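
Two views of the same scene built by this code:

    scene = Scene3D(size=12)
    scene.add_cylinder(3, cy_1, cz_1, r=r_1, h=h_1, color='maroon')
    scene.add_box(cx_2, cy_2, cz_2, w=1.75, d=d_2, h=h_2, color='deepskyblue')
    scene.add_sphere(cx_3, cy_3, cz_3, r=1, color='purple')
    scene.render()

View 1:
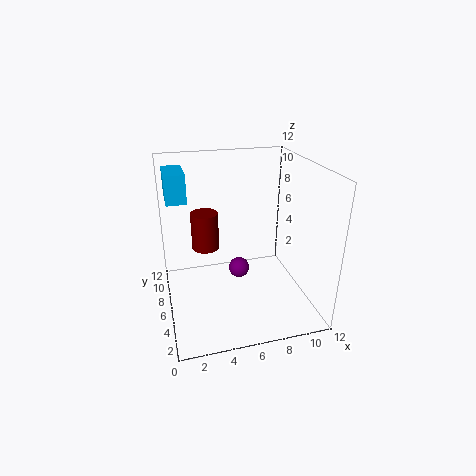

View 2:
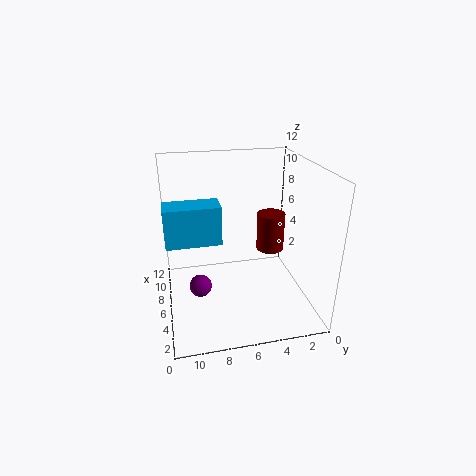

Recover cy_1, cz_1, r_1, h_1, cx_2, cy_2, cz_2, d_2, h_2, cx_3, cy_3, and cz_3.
cy_1 = 4.25; cz_1 = 6.5; r_1 = 1; h_1 = 2.75; cx_2 = 0.5; cy_2 = 8.25; cz_2 = 8.5; d_2 = 3.5; h_2 = 2.5; cx_3 = 7; cy_3 = 9.25; cz_3 = 1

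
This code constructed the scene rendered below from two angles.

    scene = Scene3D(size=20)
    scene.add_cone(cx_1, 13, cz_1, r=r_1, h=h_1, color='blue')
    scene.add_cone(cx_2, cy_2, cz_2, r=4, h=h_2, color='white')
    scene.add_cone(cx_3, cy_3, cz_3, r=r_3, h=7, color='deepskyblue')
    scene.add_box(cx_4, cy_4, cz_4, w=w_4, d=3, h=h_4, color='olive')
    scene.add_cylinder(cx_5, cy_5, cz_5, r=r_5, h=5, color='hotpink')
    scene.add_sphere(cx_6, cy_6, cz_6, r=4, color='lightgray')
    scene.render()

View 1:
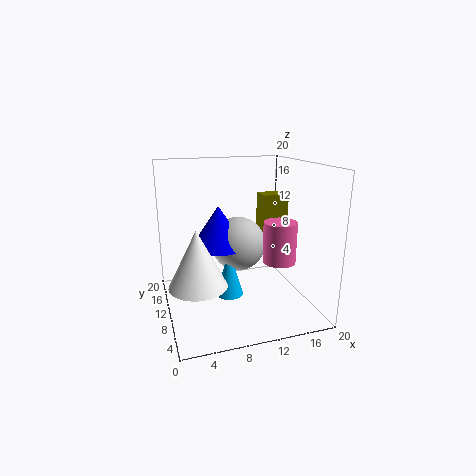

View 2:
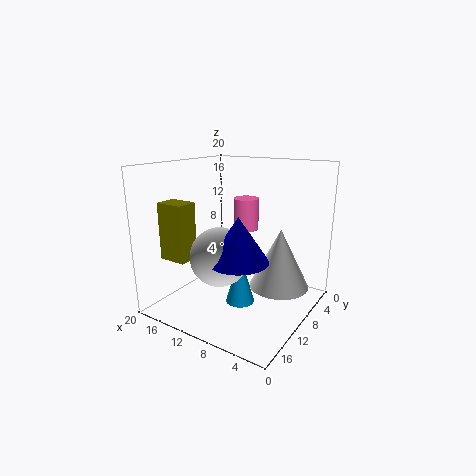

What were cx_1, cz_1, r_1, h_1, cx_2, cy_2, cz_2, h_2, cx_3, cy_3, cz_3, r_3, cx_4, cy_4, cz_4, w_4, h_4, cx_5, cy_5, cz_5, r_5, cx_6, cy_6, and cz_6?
cx_1 = 8; cz_1 = 8; r_1 = 4; h_1 = 6; cx_2 = 4; cy_2 = 9; cz_2 = 4; h_2 = 8; cx_3 = 9; cy_3 = 11; cz_3 = 1; r_3 = 2; cx_4 = 15; cy_4 = 13; cz_4 = 7; w_4 = 4; h_4 = 8; cx_5 = 13; cy_5 = 3; cz_5 = 9; r_5 = 2; cx_6 = 11; cy_6 = 13; cz_6 = 8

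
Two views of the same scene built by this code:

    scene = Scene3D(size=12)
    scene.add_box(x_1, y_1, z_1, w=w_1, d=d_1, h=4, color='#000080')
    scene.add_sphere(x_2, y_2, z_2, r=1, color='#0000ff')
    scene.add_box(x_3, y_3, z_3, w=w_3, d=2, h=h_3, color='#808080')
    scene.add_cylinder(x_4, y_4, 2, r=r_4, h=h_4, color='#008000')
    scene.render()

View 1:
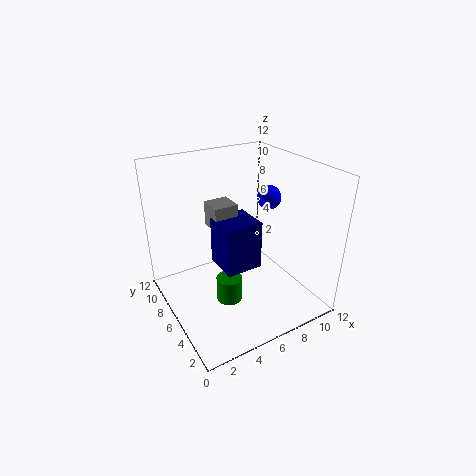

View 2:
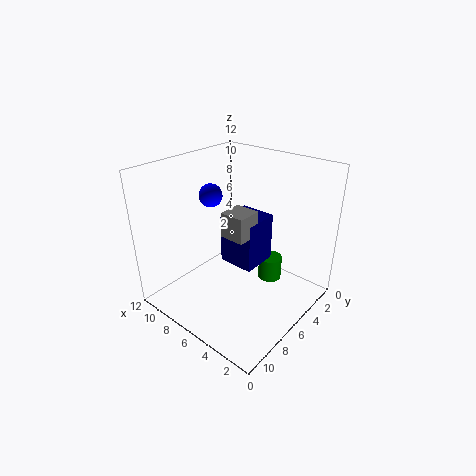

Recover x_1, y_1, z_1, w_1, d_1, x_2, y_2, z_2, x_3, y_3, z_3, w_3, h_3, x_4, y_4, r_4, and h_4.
x_1 = 4; y_1 = 4; z_1 = 4; w_1 = 3; d_1 = 3; x_2 = 9; y_2 = 6; z_2 = 9; x_3 = 4; y_3 = 6; z_3 = 7; w_3 = 2; h_3 = 2; x_4 = 4; y_4 = 4; r_4 = 1; h_4 = 2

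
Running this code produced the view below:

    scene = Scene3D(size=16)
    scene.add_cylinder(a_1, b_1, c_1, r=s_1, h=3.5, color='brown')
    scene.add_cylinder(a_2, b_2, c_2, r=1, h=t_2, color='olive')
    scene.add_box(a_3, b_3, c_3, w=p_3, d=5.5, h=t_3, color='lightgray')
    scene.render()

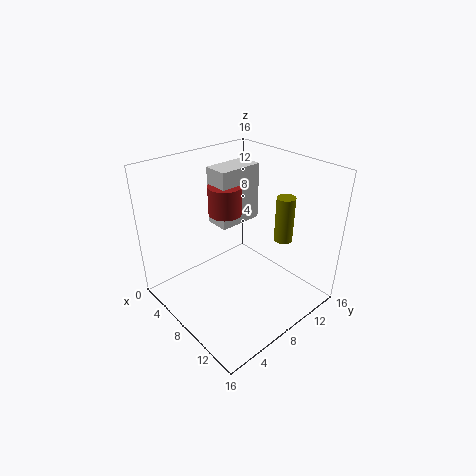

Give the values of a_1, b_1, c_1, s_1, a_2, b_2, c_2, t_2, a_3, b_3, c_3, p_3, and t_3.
a_1 = 4; b_1 = 9.5; c_1 = 9; s_1 = 2; a_2 = 11.5; b_2 = 11.5; c_2 = 8; t_2 = 5; a_3 = 2; b_3 = 8.5; c_3 = 7.5; p_3 = 3; t_3 = 7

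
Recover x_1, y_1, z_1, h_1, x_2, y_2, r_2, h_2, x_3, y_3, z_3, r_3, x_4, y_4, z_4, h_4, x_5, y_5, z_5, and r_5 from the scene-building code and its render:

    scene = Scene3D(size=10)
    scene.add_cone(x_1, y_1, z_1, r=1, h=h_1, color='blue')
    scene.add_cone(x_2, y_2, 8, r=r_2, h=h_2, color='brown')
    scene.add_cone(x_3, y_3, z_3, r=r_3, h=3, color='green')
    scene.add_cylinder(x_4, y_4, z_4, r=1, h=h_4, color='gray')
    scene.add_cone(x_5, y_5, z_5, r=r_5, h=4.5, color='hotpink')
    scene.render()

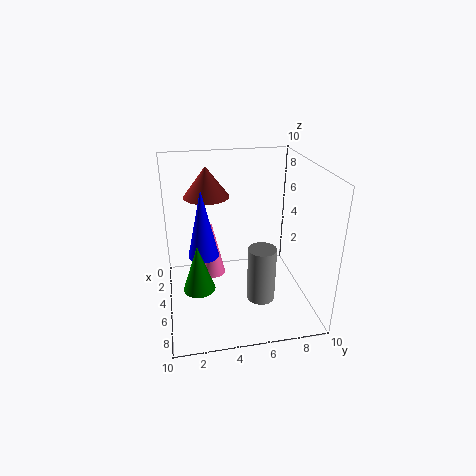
x_1 = 6
y_1 = 2.5
z_1 = 4.5
h_1 = 4.5
x_2 = 4.5
y_2 = 3
r_2 = 1.5
h_2 = 2
x_3 = 7.5
y_3 = 2
z_3 = 3
r_3 = 1
x_4 = 6
y_4 = 6.5
z_4 = 0.5
h_4 = 4
x_5 = 2
y_5 = 3.5
z_5 = 0.5
r_5 = 1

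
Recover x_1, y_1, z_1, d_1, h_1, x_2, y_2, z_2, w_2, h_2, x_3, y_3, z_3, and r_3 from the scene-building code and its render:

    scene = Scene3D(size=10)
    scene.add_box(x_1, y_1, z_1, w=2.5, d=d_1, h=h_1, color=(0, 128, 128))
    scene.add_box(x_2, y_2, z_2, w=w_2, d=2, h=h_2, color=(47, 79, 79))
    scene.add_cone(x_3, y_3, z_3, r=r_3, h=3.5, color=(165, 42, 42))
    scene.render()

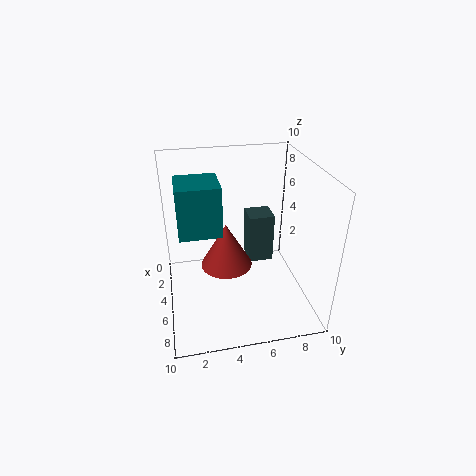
x_1 = 5.5; y_1 = 1; z_1 = 7; d_1 = 2.5; h_1 = 3; x_2 = 0.5; y_2 = 6.5; z_2 = 1; w_2 = 2; h_2 = 4; x_3 = 3; y_3 = 4.5; z_3 = 1.5; r_3 = 2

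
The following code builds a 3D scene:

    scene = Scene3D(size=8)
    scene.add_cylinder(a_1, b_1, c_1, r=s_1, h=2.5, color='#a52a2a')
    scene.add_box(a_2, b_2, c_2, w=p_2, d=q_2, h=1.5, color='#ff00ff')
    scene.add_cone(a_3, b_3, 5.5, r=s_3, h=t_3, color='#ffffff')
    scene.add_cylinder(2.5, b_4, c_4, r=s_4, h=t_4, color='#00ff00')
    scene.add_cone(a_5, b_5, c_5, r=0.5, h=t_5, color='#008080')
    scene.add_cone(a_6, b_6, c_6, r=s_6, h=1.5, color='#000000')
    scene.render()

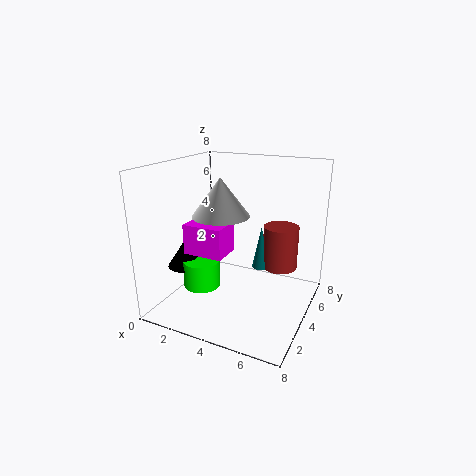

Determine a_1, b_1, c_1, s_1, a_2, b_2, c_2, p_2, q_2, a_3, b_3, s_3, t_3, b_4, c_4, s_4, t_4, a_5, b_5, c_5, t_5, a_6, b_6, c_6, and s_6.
a_1 = 6; b_1 = 5.5; c_1 = 2; s_1 = 1; a_2 = 2.5; b_2 = 1; c_2 = 4; p_2 = 2; q_2 = 1.5; a_3 = 3.5; b_3 = 3; s_3 = 1.5; t_3 = 2; b_4 = 2.5; c_4 = 1.5; s_4 = 1; t_4 = 1.5; a_5 = 5; b_5 = 5; c_5 = 2; t_5 = 2.5; a_6 = 1.5; b_6 = 2.5; c_6 = 2.5; s_6 = 1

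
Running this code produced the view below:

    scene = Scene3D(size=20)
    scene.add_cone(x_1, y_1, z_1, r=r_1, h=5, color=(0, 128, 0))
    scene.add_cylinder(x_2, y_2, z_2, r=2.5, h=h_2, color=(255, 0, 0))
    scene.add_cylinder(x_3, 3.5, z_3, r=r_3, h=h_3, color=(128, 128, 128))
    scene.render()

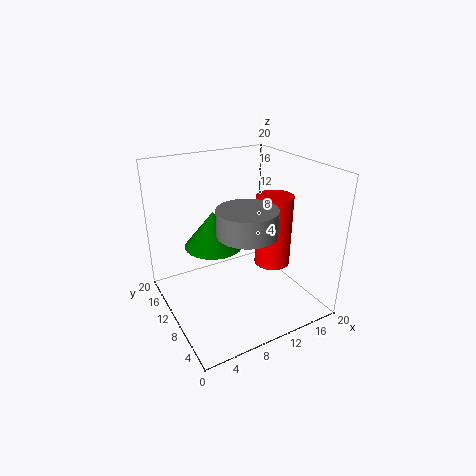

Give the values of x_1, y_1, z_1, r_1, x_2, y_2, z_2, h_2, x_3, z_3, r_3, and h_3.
x_1 = 7, y_1 = 11.5, z_1 = 9, r_1 = 4, x_2 = 14.5, y_2 = 8, z_2 = 6, h_2 = 10, x_3 = 7.5, z_3 = 14, r_3 = 3.5, h_3 = 3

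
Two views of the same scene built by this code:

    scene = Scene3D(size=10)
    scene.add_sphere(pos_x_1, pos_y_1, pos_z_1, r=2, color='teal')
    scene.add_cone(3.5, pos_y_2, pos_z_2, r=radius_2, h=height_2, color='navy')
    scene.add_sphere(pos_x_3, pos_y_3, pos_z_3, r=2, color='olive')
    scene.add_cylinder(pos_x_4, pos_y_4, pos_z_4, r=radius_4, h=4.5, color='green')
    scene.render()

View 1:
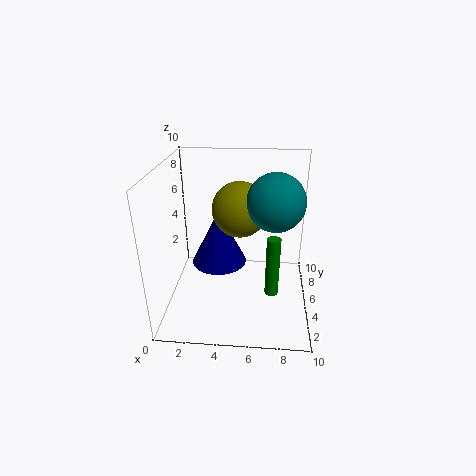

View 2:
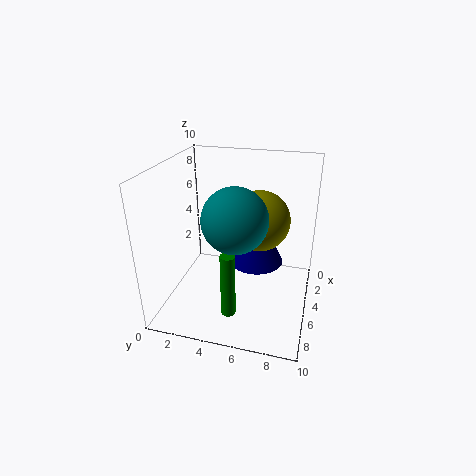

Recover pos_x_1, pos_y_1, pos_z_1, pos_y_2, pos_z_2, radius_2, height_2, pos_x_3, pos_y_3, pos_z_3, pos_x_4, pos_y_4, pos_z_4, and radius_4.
pos_x_1 = 7.5; pos_y_1 = 5.5; pos_z_1 = 7.5; pos_y_2 = 6; pos_z_2 = 2.5; radius_2 = 2; height_2 = 4; pos_x_3 = 5; pos_y_3 = 6.5; pos_z_3 = 6.5; pos_x_4 = 7.5; pos_y_4 = 5; pos_z_4 = 0.5; radius_4 = 0.5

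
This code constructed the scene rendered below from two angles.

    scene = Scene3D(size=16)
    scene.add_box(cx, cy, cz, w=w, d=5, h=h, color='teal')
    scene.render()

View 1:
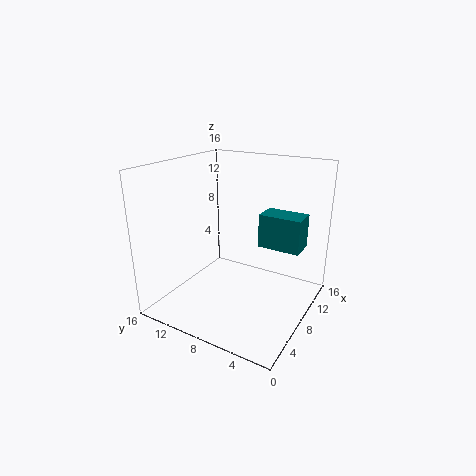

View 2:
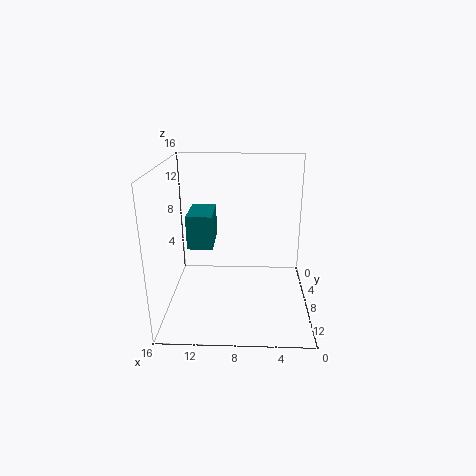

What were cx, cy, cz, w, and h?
cx = 11
cy = 2
cz = 6
w = 3
h = 4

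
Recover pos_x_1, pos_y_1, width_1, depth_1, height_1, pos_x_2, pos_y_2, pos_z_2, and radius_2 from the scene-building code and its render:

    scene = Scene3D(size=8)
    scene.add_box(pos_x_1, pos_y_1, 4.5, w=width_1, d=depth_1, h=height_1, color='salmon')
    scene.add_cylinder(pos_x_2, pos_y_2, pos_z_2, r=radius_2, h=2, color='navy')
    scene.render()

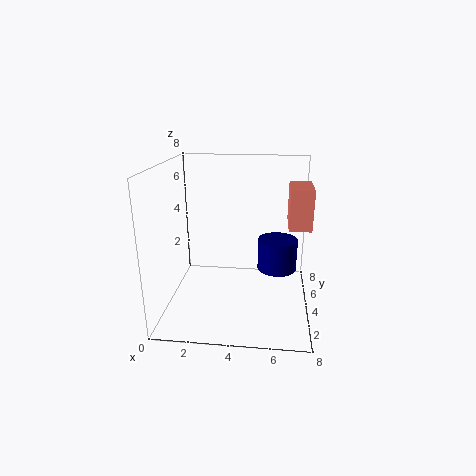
pos_x_1 = 6.75
pos_y_1 = 4
width_1 = 1.25
depth_1 = 2.5
height_1 = 2.25
pos_x_2 = 6.25
pos_y_2 = 6.5
pos_z_2 = 1
radius_2 = 1.25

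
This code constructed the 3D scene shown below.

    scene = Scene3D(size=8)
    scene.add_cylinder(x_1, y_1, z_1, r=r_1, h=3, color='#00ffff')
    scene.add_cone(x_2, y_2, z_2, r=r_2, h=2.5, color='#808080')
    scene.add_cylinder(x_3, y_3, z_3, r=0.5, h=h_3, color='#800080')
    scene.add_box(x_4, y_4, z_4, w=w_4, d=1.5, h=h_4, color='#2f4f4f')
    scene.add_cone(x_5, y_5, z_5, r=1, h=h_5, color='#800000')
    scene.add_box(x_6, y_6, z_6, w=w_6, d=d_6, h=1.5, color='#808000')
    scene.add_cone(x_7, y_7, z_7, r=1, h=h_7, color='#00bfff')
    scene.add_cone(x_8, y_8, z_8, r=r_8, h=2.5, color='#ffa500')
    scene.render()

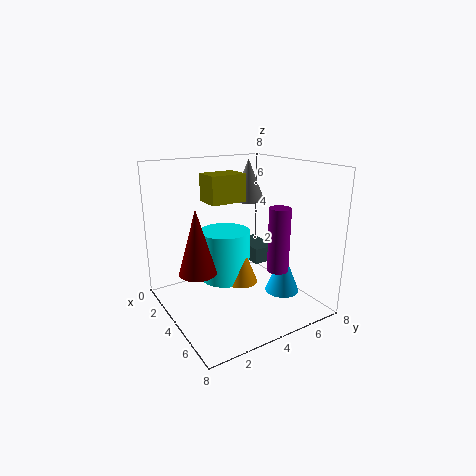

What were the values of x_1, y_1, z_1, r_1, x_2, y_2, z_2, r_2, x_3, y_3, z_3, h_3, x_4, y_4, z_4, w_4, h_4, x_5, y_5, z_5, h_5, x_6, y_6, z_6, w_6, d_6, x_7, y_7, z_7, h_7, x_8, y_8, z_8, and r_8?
x_1 = 2.5, y_1 = 4, z_1 = 1, r_1 = 1.5, x_2 = 2, y_2 = 6, z_2 = 5.5, r_2 = 1, x_3 = 7.5, y_3 = 4, z_3 = 3.5, h_3 = 3, x_4 = 0.5, y_4 = 6, z_4 = 1.5, w_4 = 2.5, h_4 = 1, x_5 = 4, y_5 = 1.5, z_5 = 2.5, h_5 = 3.5, x_6 = 2.5, y_6 = 2.5, z_6 = 6, w_6 = 1.5, d_6 = 2, x_7 = 5, y_7 = 6.5, z_7 = 0.5, h_7 = 2.5, x_8 = 3.5, y_8 = 4.5, z_8 = 1, r_8 = 1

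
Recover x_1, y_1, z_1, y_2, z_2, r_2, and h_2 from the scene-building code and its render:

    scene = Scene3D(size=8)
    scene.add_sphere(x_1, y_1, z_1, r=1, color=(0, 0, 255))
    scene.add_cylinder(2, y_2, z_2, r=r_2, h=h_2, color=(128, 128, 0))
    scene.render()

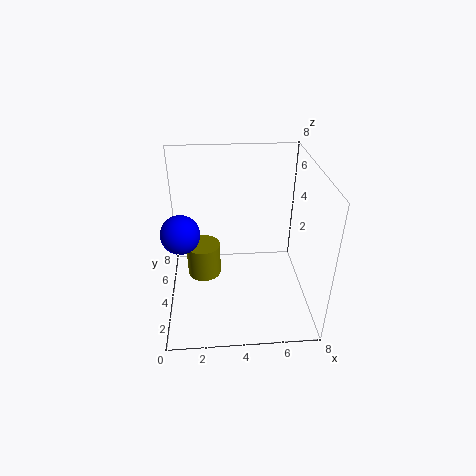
x_1 = 1; y_1 = 3; z_1 = 5; y_2 = 5; z_2 = 1; r_2 = 1; h_2 = 2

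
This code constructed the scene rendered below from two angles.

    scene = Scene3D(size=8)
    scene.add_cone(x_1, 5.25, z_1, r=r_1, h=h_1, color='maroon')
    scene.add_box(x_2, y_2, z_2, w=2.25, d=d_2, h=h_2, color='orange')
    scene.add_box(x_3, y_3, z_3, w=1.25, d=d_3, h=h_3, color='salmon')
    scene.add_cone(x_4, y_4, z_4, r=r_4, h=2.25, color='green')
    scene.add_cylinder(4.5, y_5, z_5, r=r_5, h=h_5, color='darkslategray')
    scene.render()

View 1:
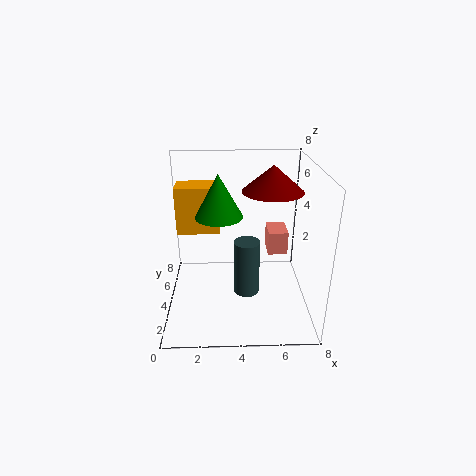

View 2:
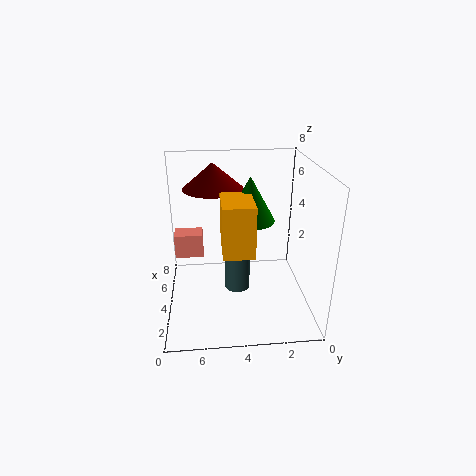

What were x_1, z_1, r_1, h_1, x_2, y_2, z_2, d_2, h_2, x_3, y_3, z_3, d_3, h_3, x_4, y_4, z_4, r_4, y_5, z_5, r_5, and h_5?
x_1 = 6, z_1 = 6.25, r_1 = 1.75, h_1 = 1.5, x_2 = 0.75, y_2 = 3.5, z_2 = 4.5, d_2 = 1.5, h_2 = 2.5, x_3 = 6, y_3 = 6, z_3 = 1.75, d_3 = 1.75, h_3 = 1.5, x_4 = 3, y_4 = 3.5, z_4 = 5.5, r_4 = 1.25, y_5 = 4, z_5 = 0.5, r_5 = 0.75, h_5 = 3.25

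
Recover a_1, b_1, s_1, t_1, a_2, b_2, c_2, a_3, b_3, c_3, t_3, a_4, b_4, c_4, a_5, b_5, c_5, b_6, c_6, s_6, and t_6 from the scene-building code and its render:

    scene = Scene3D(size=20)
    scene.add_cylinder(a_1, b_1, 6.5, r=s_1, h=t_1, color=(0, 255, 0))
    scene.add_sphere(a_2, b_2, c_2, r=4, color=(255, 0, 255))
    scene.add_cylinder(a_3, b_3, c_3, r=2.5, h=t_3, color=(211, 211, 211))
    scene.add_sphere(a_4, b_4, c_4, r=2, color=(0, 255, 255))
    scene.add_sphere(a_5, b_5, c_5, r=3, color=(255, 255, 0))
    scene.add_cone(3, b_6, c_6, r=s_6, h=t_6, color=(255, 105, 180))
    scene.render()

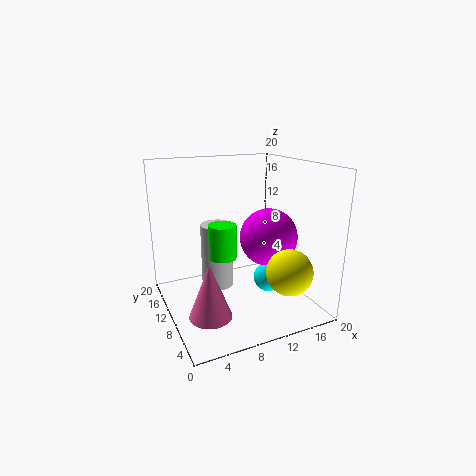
a_1 = 8.5
b_1 = 12
s_1 = 2
t_1 = 5
a_2 = 14
b_2 = 8.5
c_2 = 10
a_3 = 9
b_3 = 15.5
c_3 = 0.5
t_3 = 10
a_4 = 13
b_4 = 6.5
c_4 = 5
a_5 = 14
b_5 = 3
c_5 = 7
b_6 = 2.5
c_6 = 4
s_6 = 2.5
t_6 = 6.5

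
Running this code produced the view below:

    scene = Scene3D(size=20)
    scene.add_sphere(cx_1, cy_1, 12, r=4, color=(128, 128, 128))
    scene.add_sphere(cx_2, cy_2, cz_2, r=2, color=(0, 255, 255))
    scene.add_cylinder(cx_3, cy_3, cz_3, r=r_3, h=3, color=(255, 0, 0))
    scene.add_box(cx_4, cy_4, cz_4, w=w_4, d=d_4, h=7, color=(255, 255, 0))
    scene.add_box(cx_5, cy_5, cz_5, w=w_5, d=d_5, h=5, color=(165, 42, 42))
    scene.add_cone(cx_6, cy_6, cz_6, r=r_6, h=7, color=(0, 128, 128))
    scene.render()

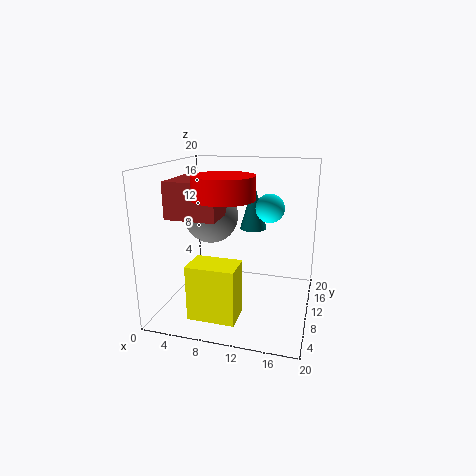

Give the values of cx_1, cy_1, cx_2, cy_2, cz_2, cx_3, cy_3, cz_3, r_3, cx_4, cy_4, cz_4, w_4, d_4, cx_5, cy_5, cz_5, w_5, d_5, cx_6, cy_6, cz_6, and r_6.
cx_1 = 5; cy_1 = 13; cx_2 = 14; cy_2 = 12; cz_2 = 14; cx_3 = 9; cy_3 = 7; cz_3 = 16; r_3 = 4; cx_4 = 6; cy_4 = 1; cz_4 = 2; w_4 = 6; d_4 = 4; cx_5 = 1; cy_5 = 6; cz_5 = 13; w_5 = 7; d_5 = 7; cx_6 = 11; cy_6 = 15; cz_6 = 10; r_6 = 2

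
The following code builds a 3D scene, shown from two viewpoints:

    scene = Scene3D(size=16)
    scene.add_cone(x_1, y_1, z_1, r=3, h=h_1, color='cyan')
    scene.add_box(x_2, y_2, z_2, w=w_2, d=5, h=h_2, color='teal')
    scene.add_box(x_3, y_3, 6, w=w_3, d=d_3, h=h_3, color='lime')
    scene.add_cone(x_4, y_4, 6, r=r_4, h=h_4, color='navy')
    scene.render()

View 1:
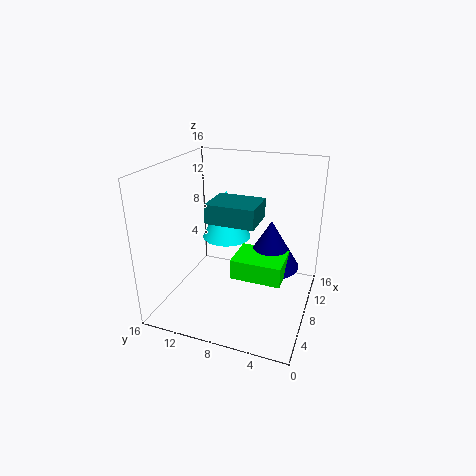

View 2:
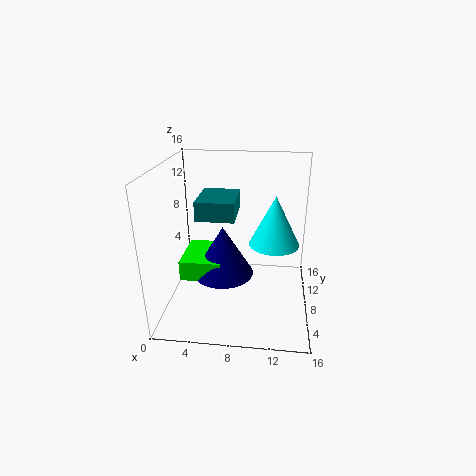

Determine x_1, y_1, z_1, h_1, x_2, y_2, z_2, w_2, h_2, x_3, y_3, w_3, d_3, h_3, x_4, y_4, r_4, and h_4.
x_1 = 12
y_1 = 11
z_1 = 6
h_1 = 6
x_2 = 4
y_2 = 5
z_2 = 11
w_2 = 4
h_2 = 2
x_3 = 3
y_3 = 2
w_3 = 4
d_3 = 5
h_3 = 2
x_4 = 7
y_4 = 4
r_4 = 3
h_4 = 5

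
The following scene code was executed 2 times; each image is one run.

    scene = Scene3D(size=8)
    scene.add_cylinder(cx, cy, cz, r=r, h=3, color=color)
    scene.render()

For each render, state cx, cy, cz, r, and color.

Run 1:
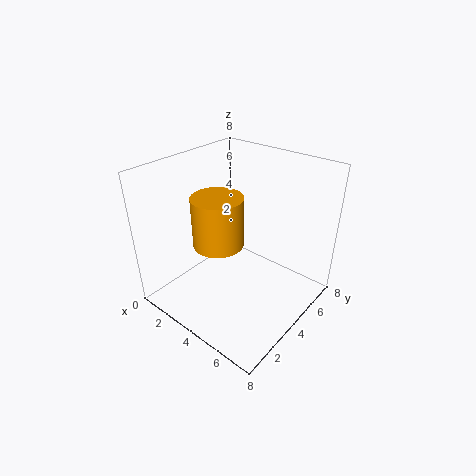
cx = 2.5
cy = 4
cz = 3
r = 1.5
color = 'orange'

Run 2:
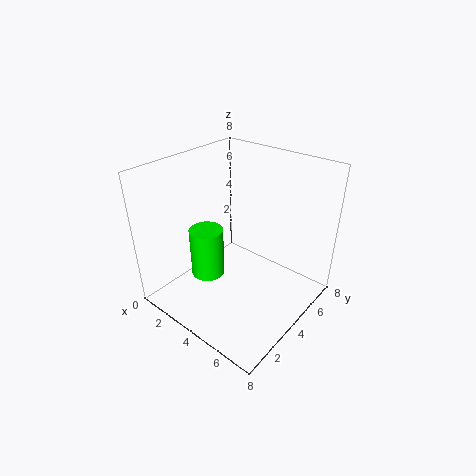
cx = 2
cy = 3.5
cz = 1
r = 1
color = 'lime'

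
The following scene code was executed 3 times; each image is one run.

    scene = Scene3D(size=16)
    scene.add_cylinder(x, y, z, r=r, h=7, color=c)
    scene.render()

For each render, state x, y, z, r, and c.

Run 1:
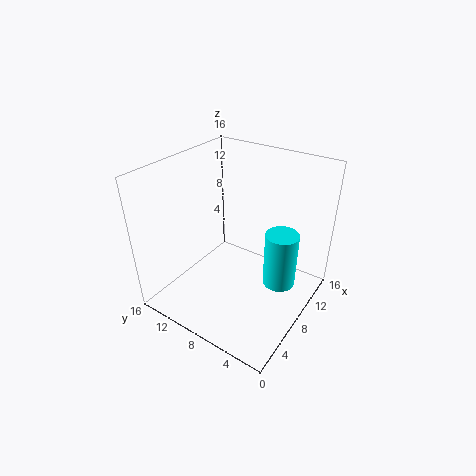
x = 12, y = 4.5, z = 0.5, r = 2, c = 'cyan'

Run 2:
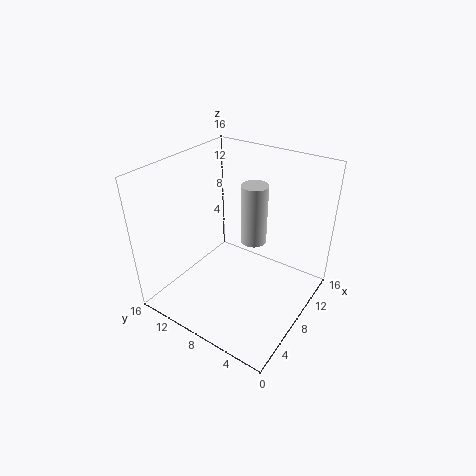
x = 10.5, y = 7.5, z = 6.5, r = 1.5, c = 'lightgray'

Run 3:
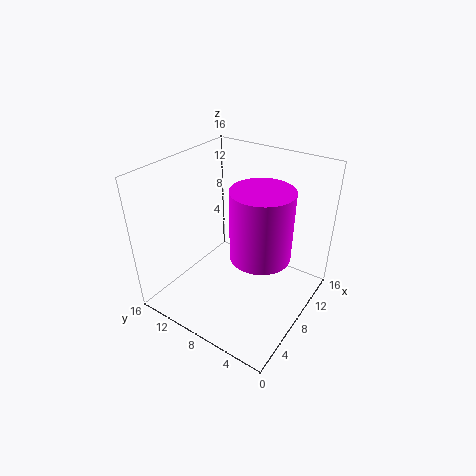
x = 6, y = 4, z = 8.5, r = 3, c = 'magenta'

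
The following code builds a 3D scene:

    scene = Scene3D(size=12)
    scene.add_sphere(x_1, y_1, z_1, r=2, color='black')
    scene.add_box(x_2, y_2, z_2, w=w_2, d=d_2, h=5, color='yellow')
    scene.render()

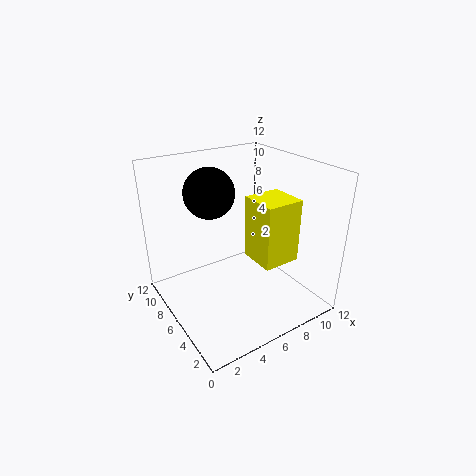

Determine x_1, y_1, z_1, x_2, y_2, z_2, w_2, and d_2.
x_1 = 4, y_1 = 7, z_1 = 10, x_2 = 6, y_2 = 2, z_2 = 5, w_2 = 3, d_2 = 3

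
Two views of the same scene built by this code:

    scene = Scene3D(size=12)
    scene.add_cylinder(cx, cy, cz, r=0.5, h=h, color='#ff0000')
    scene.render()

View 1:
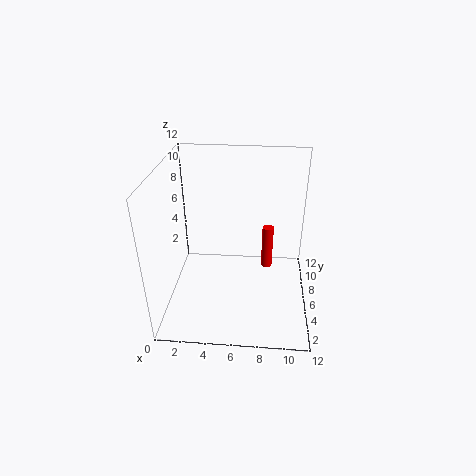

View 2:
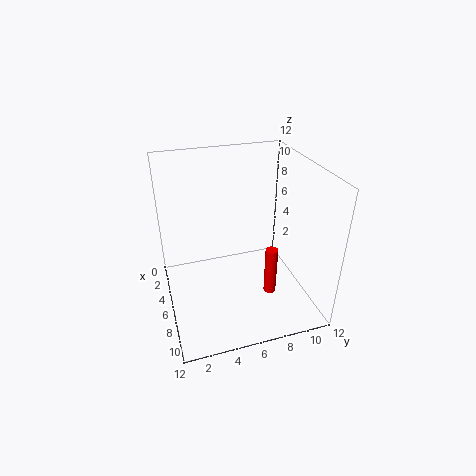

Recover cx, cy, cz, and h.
cx = 8.5, cy = 8, cz = 2, h = 4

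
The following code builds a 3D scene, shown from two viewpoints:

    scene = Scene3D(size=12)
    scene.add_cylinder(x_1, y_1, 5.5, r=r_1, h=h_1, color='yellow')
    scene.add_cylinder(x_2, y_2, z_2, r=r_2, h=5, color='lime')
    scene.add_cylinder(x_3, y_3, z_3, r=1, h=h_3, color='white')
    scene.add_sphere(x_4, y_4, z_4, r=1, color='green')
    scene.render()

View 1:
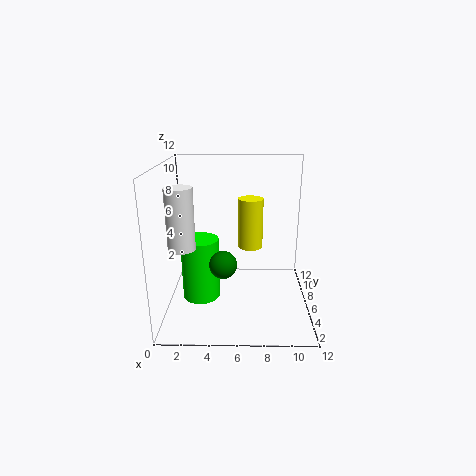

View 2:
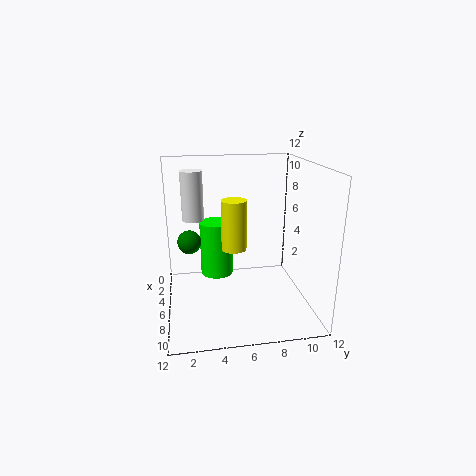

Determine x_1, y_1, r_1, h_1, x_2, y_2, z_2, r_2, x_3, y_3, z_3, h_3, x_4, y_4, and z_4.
x_1 = 7, y_1 = 5.5, r_1 = 1, h_1 = 4, x_2 = 3, y_2 = 4.5, z_2 = 1.5, r_2 = 1.5, x_3 = 2, y_3 = 2.5, z_3 = 6.5, h_3 = 4.5, x_4 = 5, y_4 = 2, z_4 = 5.5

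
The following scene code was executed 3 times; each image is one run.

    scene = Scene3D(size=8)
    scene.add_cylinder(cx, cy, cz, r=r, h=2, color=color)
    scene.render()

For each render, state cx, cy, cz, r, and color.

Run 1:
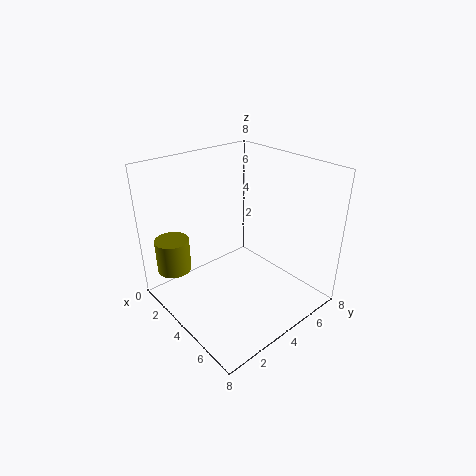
cx = 1; cy = 1.5; cz = 1.5; r = 1; color = 'olive'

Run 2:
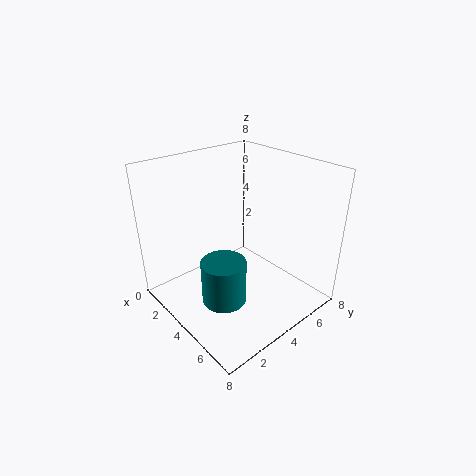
cx = 6.5; cy = 1; cz = 3; r = 1; color = 'teal'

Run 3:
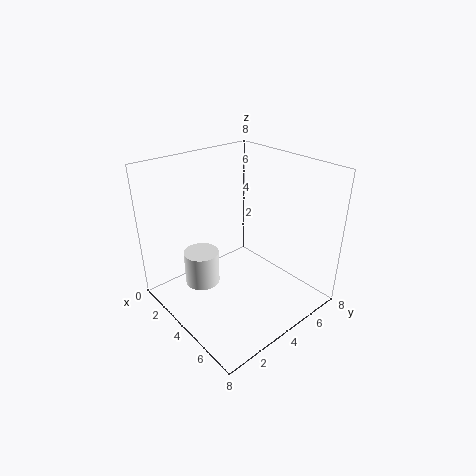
cx = 2.5; cy = 2.5; cz = 1; r = 1; color = 'white'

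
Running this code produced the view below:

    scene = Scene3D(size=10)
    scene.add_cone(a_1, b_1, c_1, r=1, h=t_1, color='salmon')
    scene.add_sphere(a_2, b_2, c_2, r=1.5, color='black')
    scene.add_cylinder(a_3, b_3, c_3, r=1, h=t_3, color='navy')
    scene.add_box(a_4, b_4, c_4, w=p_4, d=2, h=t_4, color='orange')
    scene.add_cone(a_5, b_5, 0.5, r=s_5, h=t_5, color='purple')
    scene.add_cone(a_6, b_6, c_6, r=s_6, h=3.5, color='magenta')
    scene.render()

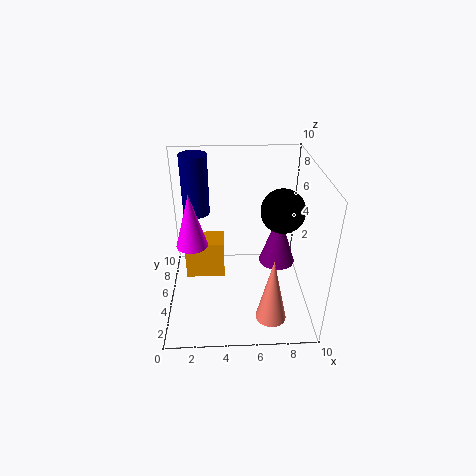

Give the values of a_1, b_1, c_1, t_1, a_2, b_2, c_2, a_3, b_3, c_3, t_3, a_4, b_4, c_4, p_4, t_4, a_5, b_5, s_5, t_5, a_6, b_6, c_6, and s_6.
a_1 = 7, b_1 = 1.5, c_1 = 1, t_1 = 4.5, a_2 = 8, b_2 = 5, c_2 = 7, a_3 = 2, b_3 = 8, c_3 = 5.5, t_3 = 4.5, a_4 = 1, b_4 = 6.5, c_4 = 0.5, p_4 = 3, t_4 = 3, a_5 = 8.5, b_5 = 8.5, s_5 = 1.5, t_5 = 4.5, a_6 = 2, b_6 = 3.5, c_6 = 5.5, s_6 = 1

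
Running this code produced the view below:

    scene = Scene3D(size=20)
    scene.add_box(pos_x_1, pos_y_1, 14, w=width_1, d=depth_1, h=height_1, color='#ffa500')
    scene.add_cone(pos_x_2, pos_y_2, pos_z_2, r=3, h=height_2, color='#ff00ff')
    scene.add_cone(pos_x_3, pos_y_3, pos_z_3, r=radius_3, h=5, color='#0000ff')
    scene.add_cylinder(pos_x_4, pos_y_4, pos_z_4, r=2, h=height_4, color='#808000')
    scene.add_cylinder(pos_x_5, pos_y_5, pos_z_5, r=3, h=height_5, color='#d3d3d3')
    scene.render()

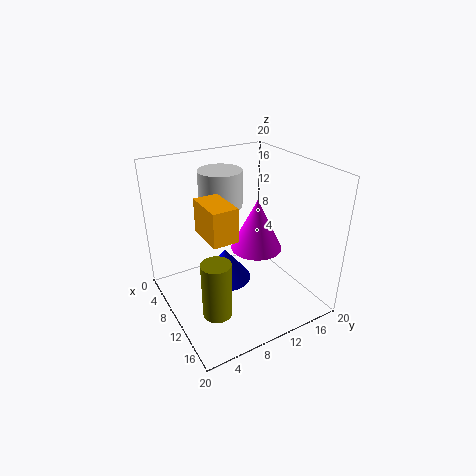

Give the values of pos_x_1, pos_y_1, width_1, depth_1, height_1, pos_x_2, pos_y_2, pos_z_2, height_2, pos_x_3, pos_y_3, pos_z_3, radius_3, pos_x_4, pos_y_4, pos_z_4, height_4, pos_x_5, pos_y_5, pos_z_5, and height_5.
pos_x_1 = 12, pos_y_1 = 3, width_1 = 5, depth_1 = 3, height_1 = 4, pos_x_2 = 16, pos_y_2 = 9, pos_z_2 = 12, height_2 = 6, pos_x_3 = 6, pos_y_3 = 10, pos_z_3 = 1, radius_3 = 4, pos_x_4 = 13, pos_y_4 = 5, pos_z_4 = 1, height_4 = 8, pos_x_5 = 7, pos_y_5 = 9, pos_z_5 = 14, height_5 = 5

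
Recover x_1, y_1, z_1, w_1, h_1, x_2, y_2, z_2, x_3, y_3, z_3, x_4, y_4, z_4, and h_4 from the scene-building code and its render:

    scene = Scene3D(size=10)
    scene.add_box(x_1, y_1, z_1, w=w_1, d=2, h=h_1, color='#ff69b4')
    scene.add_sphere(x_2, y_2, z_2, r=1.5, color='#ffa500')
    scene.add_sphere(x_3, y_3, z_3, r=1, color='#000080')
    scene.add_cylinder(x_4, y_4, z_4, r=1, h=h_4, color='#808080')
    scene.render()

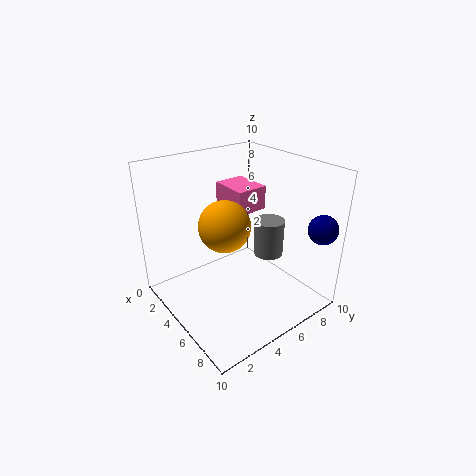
x_1 = 4, y_1 = 4, z_1 = 7.5, w_1 = 2.5, h_1 = 1.5, x_2 = 7, y_2 = 2.5, z_2 = 7.5, x_3 = 9, y_3 = 9, z_3 = 6, x_4 = 6.5, y_4 = 6.5, z_4 = 4, h_4 = 2.5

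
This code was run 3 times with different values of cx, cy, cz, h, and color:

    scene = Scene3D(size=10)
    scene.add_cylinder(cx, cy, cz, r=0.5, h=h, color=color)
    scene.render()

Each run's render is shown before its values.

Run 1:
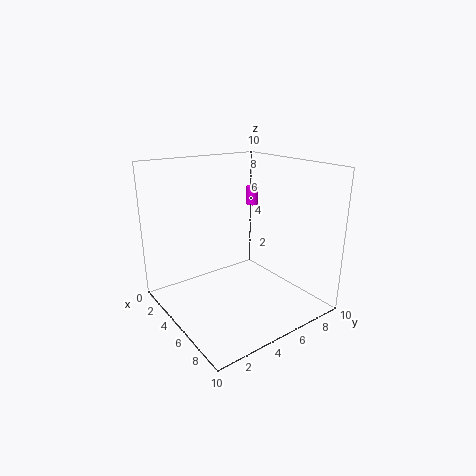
cx = 1.5
cy = 9
cz = 6
h = 1.5
color = 'magenta'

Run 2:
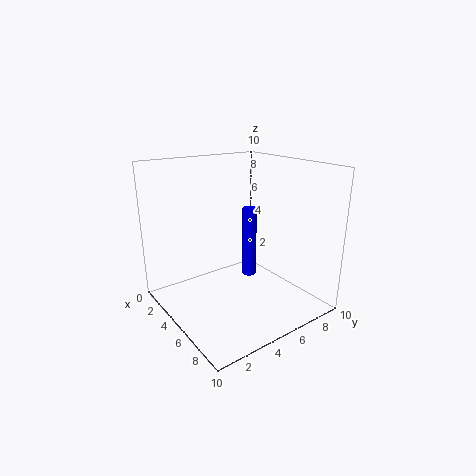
cx = 5
cy = 6
cz = 2
h = 5
color = 'blue'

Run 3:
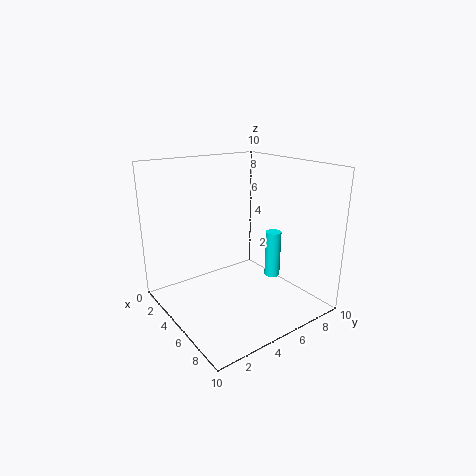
cx = 7.5
cy = 6
cz = 3
h = 3
color = 'cyan'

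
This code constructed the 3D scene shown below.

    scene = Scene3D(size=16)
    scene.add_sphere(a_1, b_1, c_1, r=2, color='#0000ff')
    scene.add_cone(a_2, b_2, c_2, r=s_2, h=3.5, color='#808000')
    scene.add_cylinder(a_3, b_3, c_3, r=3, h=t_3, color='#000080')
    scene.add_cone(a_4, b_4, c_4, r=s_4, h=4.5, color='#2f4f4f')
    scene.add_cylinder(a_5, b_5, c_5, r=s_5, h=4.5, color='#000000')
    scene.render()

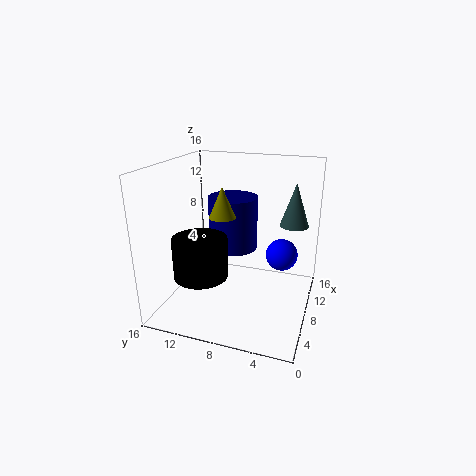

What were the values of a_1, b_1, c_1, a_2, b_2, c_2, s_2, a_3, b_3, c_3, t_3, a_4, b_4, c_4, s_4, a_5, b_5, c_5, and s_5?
a_1 = 13.5; b_1 = 4; c_1 = 4; a_2 = 8.5; b_2 = 10; c_2 = 10; s_2 = 1.5; a_3 = 12; b_3 = 10; c_3 = 5; t_3 = 6.5; a_4 = 8.5; b_4 = 2; c_4 = 10; s_4 = 1.5; a_5 = 5.5; b_5 = 11.5; c_5 = 4; s_5 = 3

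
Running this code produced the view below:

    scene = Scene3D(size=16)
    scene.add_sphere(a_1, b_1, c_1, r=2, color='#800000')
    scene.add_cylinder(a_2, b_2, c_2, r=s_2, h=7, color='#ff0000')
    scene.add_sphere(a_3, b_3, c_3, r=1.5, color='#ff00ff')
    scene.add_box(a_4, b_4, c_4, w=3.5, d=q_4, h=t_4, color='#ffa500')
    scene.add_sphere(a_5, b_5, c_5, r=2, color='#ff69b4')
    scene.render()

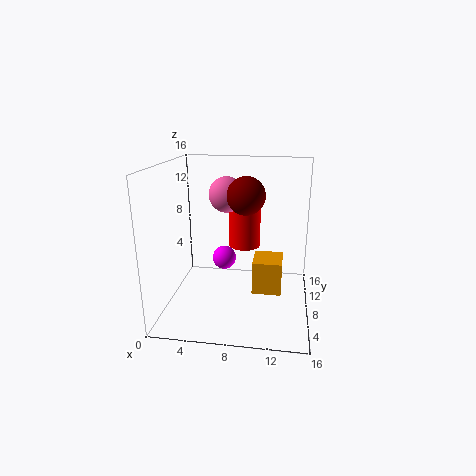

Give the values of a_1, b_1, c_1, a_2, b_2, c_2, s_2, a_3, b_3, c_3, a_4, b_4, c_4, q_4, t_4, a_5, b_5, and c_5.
a_1 = 9, b_1 = 7, c_1 = 13, a_2 = 8, b_2 = 13.5, c_2 = 5, s_2 = 2, a_3 = 5.5, b_3 = 12.5, c_3 = 3.5, a_4 = 9.5, b_4 = 9, c_4 = 0.5, q_4 = 4, t_4 = 4, a_5 = 6.5, b_5 = 9.5, c_5 = 12.5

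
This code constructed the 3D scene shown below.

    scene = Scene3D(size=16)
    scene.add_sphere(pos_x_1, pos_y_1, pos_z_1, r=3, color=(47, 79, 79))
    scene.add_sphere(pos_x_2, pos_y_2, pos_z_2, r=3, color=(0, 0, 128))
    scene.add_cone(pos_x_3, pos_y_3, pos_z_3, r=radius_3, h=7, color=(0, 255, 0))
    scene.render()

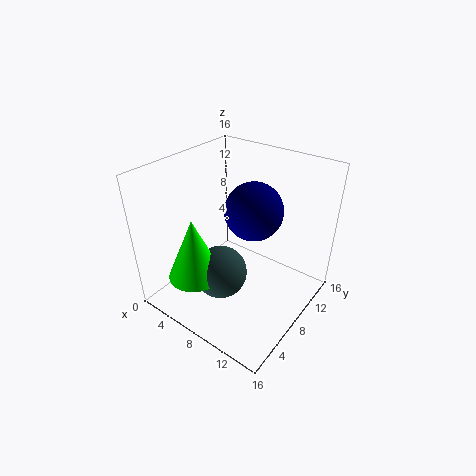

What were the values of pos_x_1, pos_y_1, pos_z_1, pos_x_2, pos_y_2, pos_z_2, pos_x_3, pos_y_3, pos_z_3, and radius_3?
pos_x_1 = 7; pos_y_1 = 6; pos_z_1 = 4; pos_x_2 = 10; pos_y_2 = 8; pos_z_2 = 12; pos_x_3 = 5; pos_y_3 = 4; pos_z_3 = 4; radius_3 = 3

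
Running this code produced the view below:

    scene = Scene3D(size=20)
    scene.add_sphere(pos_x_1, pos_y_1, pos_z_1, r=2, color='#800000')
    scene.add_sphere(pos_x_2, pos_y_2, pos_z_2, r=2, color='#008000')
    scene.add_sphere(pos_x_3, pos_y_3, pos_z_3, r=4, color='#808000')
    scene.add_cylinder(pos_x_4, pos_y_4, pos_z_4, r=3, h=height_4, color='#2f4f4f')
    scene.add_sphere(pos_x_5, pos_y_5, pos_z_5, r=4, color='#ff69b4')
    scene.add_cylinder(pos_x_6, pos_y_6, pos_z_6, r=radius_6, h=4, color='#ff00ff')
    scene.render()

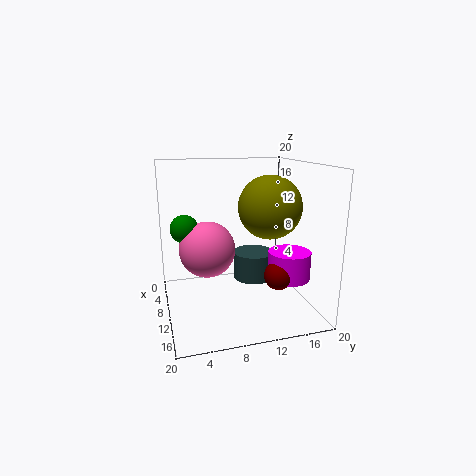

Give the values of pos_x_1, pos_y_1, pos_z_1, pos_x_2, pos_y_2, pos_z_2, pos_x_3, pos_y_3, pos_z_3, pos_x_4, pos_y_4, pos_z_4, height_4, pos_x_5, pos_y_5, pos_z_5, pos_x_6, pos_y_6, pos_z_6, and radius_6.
pos_x_1 = 13
pos_y_1 = 15
pos_z_1 = 5
pos_x_2 = 7
pos_y_2 = 3
pos_z_2 = 11
pos_x_3 = 14
pos_y_3 = 13
pos_z_3 = 15
pos_x_4 = 8
pos_y_4 = 13
pos_z_4 = 3
height_4 = 4
pos_x_5 = 8
pos_y_5 = 6
pos_z_5 = 8
pos_x_6 = 12
pos_y_6 = 17
pos_z_6 = 4
radius_6 = 3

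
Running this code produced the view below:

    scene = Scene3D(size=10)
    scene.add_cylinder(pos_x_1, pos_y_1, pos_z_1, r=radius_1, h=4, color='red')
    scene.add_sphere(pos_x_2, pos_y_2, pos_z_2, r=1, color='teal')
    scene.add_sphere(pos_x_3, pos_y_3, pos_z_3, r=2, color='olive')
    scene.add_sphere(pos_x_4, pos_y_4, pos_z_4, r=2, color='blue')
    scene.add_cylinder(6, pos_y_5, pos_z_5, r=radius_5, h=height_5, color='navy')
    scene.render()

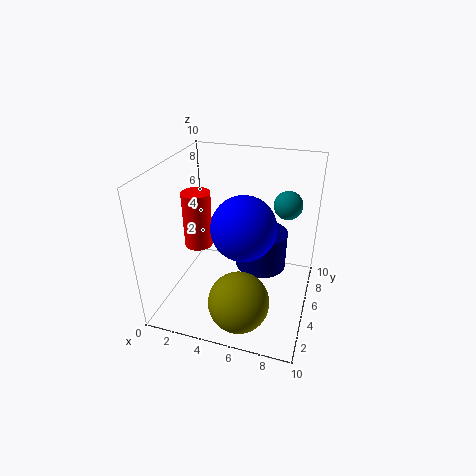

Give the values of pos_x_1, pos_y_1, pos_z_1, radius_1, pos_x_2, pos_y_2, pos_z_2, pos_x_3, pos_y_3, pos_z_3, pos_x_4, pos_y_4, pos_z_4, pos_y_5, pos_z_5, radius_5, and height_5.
pos_x_1 = 2
pos_y_1 = 5
pos_z_1 = 4
radius_1 = 1
pos_x_2 = 8
pos_y_2 = 7
pos_z_2 = 7
pos_x_3 = 6
pos_y_3 = 2
pos_z_3 = 2
pos_x_4 = 6
pos_y_4 = 3
pos_z_4 = 7
pos_y_5 = 8
pos_z_5 = 1
radius_5 = 2
height_5 = 3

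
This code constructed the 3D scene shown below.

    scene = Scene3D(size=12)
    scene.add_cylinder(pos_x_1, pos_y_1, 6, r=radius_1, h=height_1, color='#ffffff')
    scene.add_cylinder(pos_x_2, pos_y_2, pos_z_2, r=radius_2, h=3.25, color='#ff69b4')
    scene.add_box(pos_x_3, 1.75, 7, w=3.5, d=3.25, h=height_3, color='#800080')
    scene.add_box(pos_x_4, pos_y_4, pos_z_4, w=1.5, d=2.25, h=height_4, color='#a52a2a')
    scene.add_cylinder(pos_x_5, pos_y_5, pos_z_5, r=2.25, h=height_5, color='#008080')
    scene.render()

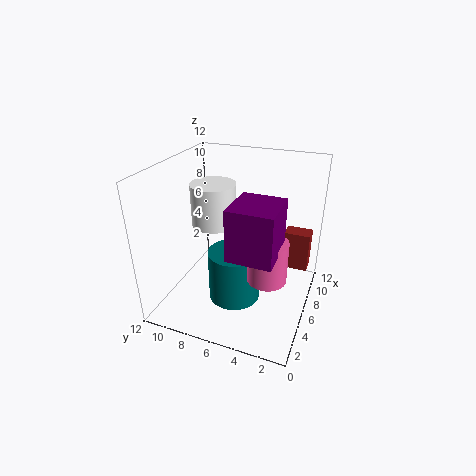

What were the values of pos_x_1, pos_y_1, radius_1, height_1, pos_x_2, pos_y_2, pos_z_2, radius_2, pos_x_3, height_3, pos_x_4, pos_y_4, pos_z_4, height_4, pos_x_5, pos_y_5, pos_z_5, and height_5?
pos_x_1 = 7.75
pos_y_1 = 9
radius_1 = 2
height_1 = 3.75
pos_x_2 = 3.75
pos_y_2 = 2.75
pos_z_2 = 4.25
radius_2 = 1.5
pos_x_3 = 1
height_3 = 3.75
pos_x_4 = 8.75
pos_y_4 = 0.5
pos_z_4 = 2.25
height_4 = 3.5
pos_x_5 = 5.75
pos_y_5 = 6.25
pos_z_5 = 0.25
height_5 = 4.5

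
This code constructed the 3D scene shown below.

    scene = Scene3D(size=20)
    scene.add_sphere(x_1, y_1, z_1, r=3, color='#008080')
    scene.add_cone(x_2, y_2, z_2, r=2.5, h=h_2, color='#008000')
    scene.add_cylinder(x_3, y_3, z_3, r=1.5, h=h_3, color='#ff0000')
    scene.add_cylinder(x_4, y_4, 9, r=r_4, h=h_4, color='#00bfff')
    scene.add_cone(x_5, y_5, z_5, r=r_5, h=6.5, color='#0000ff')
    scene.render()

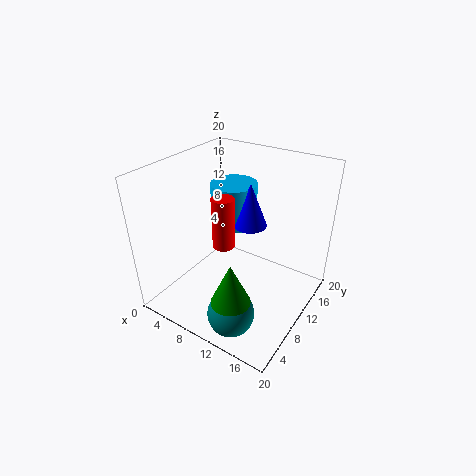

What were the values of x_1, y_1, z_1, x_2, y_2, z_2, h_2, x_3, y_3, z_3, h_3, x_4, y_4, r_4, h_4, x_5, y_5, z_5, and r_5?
x_1 = 13.5
y_1 = 3
z_1 = 3.5
x_2 = 13.5
y_2 = 3
z_2 = 5.5
h_2 = 5.5
x_3 = 9
y_3 = 8
z_3 = 9.5
h_3 = 7
x_4 = 6
y_4 = 15
r_4 = 3.5
h_4 = 6.5
x_5 = 9.5
y_5 = 14
z_5 = 10
r_5 = 2.5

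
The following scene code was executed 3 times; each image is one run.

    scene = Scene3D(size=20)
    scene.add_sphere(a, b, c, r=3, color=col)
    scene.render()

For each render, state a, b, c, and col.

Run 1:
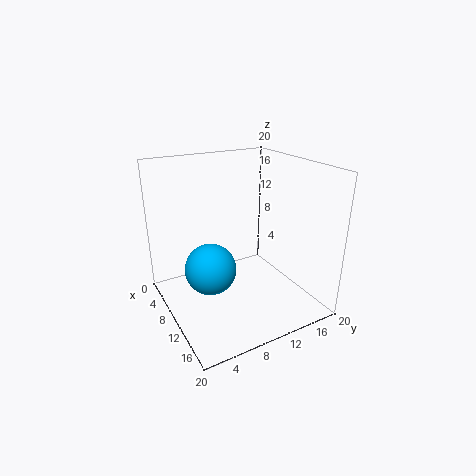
a = 15, b = 3.5, c = 9.5, col = 'deepskyblue'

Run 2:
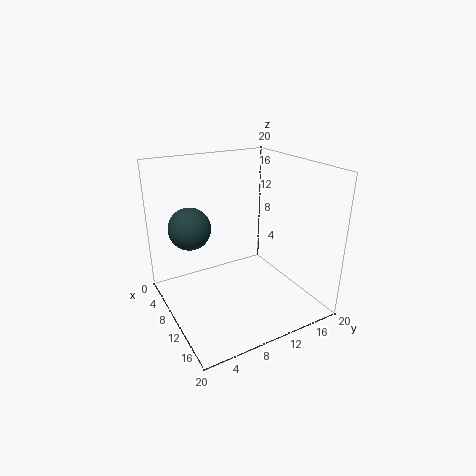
a = 6, b = 4.5, c = 11, col = 'darkslategray'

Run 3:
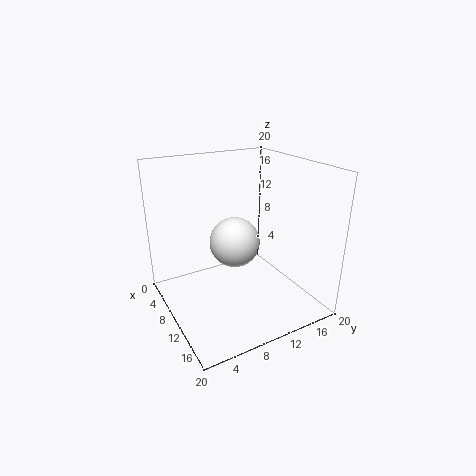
a = 14.5, b = 7, c = 12, col = 'white'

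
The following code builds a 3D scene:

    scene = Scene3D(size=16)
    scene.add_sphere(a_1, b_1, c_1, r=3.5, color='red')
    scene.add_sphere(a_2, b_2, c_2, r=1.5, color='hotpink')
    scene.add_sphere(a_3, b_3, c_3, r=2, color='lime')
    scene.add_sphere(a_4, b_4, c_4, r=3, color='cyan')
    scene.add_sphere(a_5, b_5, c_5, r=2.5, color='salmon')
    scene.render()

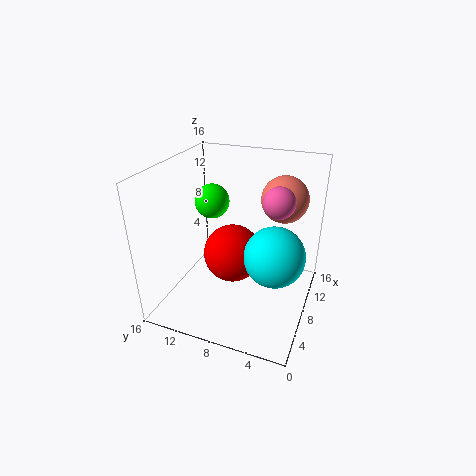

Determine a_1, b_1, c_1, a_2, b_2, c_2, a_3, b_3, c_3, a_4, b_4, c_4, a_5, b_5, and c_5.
a_1 = 10, b_1 = 9.5, c_1 = 4.5, a_2 = 5.5, b_2 = 3, c_2 = 14, a_3 = 10, b_3 = 12, c_3 = 11, a_4 = 5, b_4 = 3, c_4 = 8.5, a_5 = 10, b_5 = 3.5, c_5 = 12.5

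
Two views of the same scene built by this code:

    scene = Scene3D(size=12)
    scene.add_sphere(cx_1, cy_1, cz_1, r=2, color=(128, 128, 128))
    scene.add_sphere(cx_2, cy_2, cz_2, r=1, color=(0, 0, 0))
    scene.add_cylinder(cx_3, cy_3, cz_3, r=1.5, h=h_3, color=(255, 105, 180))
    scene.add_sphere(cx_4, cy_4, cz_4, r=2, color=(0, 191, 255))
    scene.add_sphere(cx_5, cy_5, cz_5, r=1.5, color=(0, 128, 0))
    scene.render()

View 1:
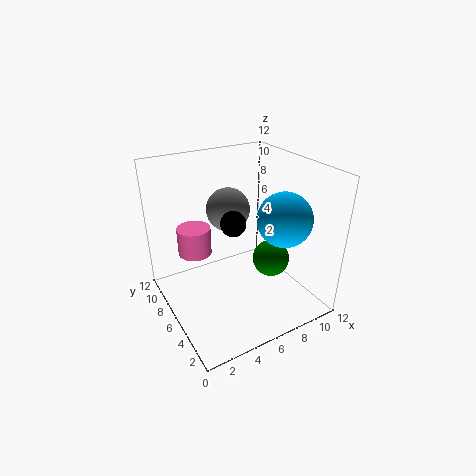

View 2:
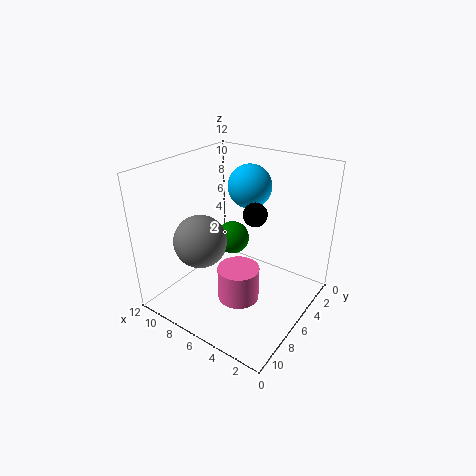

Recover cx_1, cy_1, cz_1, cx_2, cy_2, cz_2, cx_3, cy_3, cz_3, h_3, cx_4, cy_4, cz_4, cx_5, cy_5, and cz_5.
cx_1 = 7
cy_1 = 9.5
cz_1 = 7
cx_2 = 5
cy_2 = 5
cz_2 = 8
cx_3 = 3.5
cy_3 = 9.5
cz_3 = 3.5
h_3 = 2.5
cx_4 = 7.5
cy_4 = 2
cz_4 = 9
cx_5 = 8
cy_5 = 4
cz_5 = 4.5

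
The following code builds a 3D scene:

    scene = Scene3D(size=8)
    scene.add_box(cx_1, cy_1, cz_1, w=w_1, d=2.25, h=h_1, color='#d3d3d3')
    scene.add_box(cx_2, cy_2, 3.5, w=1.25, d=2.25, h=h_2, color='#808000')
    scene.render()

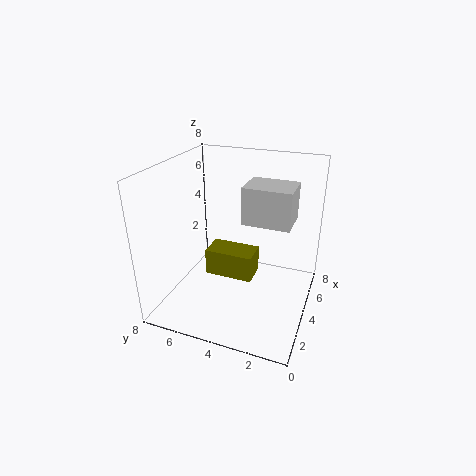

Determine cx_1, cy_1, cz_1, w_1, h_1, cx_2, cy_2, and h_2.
cx_1 = 1.75
cy_1 = 0.75
cz_1 = 6
w_1 = 1.75
h_1 = 1.75
cx_2 = 1
cy_2 = 2.25
h_2 = 1.25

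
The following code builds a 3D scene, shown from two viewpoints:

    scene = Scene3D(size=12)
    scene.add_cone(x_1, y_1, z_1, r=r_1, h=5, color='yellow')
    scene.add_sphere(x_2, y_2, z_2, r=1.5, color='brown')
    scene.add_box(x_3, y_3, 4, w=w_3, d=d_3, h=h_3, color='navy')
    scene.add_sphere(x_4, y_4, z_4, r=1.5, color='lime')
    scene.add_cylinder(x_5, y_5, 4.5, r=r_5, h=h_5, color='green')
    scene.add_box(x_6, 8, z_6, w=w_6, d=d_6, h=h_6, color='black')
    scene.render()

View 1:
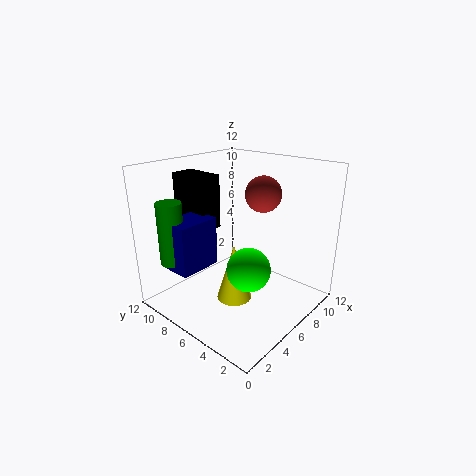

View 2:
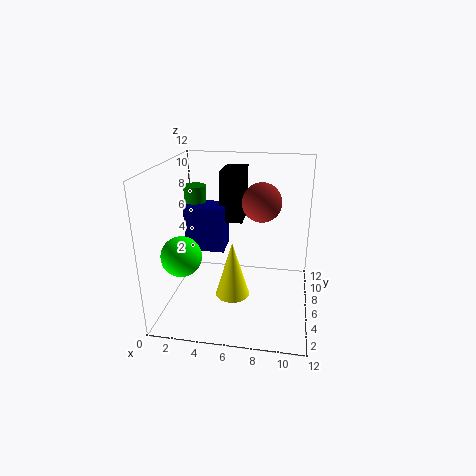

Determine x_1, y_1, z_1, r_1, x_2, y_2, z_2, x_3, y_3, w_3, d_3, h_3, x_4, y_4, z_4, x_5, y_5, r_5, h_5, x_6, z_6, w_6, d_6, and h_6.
x_1 = 5.5, y_1 = 6, z_1 = 0.5, r_1 = 1.5, x_2 = 8, y_2 = 5, z_2 = 9.5, x_3 = 1, y_3 = 7, w_3 = 3.5, d_3 = 2.5, h_3 = 4, x_4 = 2.5, y_4 = 2, z_4 = 6, x_5 = 1.5, y_5 = 9, r_5 = 1, h_5 = 5, x_6 = 4, z_6 = 6.5, w_6 = 2, d_6 = 3.5, h_6 = 4.5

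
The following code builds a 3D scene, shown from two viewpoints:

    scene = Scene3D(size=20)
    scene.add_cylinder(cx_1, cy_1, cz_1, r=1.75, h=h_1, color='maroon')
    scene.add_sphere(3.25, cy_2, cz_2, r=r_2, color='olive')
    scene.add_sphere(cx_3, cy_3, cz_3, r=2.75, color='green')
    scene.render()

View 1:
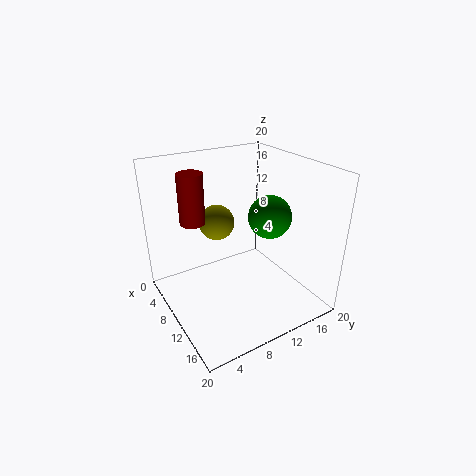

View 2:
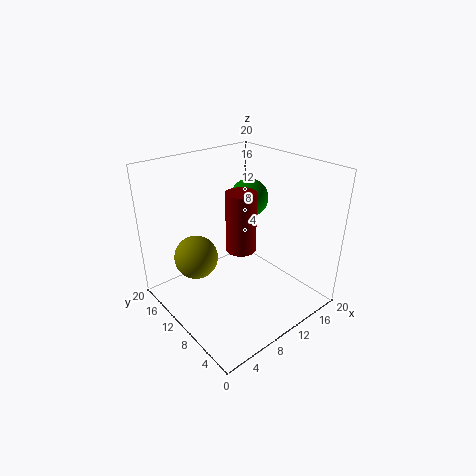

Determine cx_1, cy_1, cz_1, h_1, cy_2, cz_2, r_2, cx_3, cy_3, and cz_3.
cx_1 = 6.25; cy_1 = 5; cz_1 = 12; h_1 = 7; cy_2 = 10.25; cz_2 = 9.5; r_2 = 2.75; cx_3 = 14; cy_3 = 12.25; cz_3 = 14.25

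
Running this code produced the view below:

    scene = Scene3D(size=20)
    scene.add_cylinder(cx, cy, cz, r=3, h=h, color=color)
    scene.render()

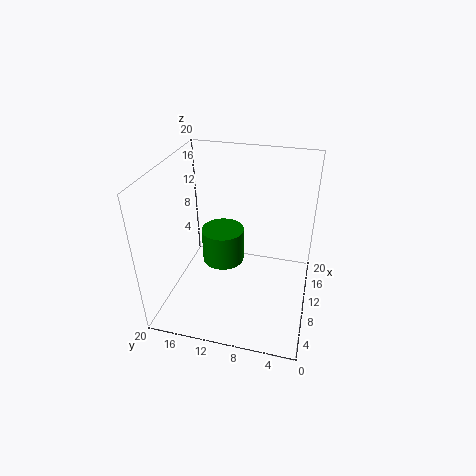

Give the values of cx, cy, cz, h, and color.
cx = 11
cy = 12.5
cz = 5.5
h = 5
color = 'green'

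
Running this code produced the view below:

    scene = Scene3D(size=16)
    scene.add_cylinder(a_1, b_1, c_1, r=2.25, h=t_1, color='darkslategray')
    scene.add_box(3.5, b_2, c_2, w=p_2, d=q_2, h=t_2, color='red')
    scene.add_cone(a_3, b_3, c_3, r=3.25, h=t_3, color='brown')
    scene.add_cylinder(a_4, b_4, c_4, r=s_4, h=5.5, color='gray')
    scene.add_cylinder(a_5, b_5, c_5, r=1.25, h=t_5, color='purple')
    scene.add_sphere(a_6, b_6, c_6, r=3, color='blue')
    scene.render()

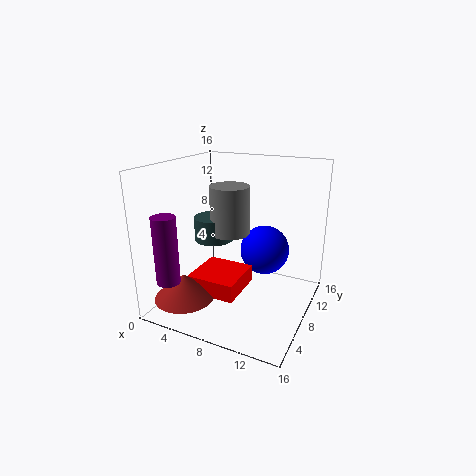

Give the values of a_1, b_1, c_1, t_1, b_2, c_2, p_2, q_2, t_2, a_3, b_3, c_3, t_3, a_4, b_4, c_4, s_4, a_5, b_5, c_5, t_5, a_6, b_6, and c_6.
a_1 = 4.5; b_1 = 8.75; c_1 = 7; t_1 = 2.75; b_2 = 4.25; c_2 = 2; p_2 = 5.5; q_2 = 5.5; t_2 = 2; a_3 = 3.75; b_3 = 3.25; c_3 = 2; t_3 = 2.75; a_4 = 6.5; b_4 = 9; c_4 = 8; s_4 = 2.25; a_5 = 2.75; b_5 = 2; c_5 = 4.25; t_5 = 7.25; a_6 = 9.5; b_6 = 12.5; c_6 = 5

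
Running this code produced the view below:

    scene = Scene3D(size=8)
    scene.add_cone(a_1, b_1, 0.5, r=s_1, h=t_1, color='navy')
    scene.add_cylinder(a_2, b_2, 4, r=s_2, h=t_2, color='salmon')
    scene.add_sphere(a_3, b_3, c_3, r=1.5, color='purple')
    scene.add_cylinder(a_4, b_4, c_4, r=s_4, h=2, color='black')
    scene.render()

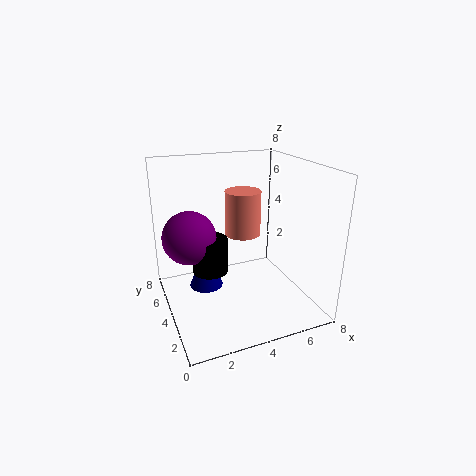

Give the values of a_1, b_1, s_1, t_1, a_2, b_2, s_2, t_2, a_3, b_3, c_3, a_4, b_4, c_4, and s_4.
a_1 = 2.5, b_1 = 5.5, s_1 = 1, t_1 = 2.5, a_2 = 4.5, b_2 = 4.5, s_2 = 1, t_2 = 2.5, a_3 = 1.5, b_3 = 5, c_3 = 4, a_4 = 2.5, b_4 = 4.5, c_4 = 2, s_4 = 1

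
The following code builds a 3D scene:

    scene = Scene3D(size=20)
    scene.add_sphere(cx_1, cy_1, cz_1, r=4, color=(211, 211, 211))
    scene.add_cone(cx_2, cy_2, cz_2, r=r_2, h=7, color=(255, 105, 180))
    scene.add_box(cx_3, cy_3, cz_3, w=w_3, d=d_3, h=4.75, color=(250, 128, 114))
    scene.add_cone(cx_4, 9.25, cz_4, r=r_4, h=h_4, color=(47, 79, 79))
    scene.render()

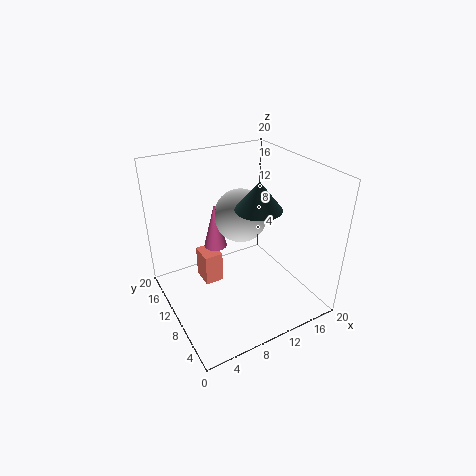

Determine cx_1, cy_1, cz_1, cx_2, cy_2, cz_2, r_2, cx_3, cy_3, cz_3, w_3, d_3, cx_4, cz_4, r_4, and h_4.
cx_1 = 12.75, cy_1 = 14, cz_1 = 11, cx_2 = 9, cy_2 = 15.25, cz_2 = 6.25, r_2 = 1.75, cx_3 = 6, cy_3 = 12.5, cz_3 = 1.5, w_3 = 2.75, d_3 = 3.5, cx_4 = 12.75, cz_4 = 14, r_4 = 3.25, h_4 = 4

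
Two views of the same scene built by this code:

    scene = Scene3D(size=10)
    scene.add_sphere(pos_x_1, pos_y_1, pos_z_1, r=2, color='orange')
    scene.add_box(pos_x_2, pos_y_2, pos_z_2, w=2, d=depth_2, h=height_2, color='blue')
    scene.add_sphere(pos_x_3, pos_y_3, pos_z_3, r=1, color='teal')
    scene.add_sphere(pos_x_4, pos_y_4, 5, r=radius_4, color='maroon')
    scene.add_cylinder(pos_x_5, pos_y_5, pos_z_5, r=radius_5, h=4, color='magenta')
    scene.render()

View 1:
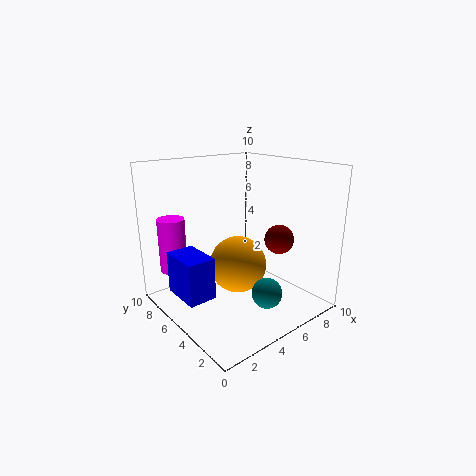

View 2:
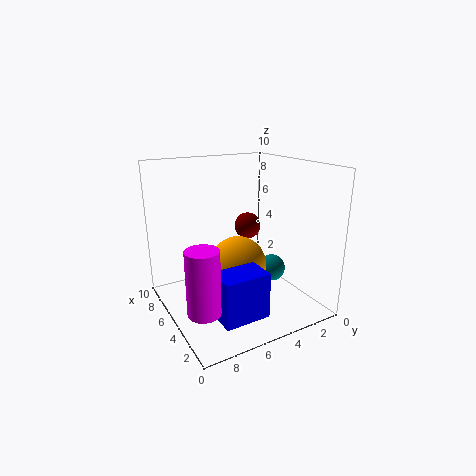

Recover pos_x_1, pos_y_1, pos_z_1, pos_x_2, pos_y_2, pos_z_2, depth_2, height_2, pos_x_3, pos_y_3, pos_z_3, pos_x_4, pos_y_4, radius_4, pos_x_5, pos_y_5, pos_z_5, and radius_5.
pos_x_1 = 5, pos_y_1 = 5, pos_z_1 = 3, pos_x_2 = 1, pos_y_2 = 5, pos_z_2 = 1, depth_2 = 3, height_2 = 3, pos_x_3 = 5, pos_y_3 = 2, pos_z_3 = 2, pos_x_4 = 7, pos_y_4 = 3, radius_4 = 1, pos_x_5 = 2, pos_y_5 = 9, pos_z_5 = 2, radius_5 = 1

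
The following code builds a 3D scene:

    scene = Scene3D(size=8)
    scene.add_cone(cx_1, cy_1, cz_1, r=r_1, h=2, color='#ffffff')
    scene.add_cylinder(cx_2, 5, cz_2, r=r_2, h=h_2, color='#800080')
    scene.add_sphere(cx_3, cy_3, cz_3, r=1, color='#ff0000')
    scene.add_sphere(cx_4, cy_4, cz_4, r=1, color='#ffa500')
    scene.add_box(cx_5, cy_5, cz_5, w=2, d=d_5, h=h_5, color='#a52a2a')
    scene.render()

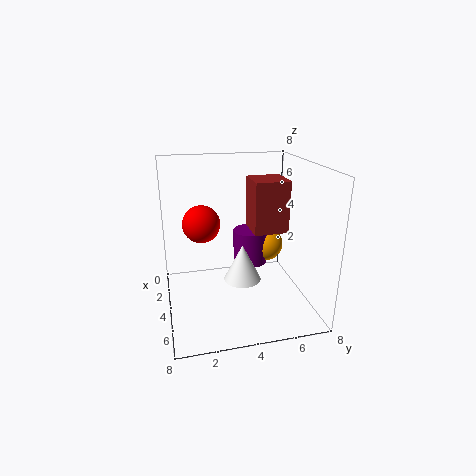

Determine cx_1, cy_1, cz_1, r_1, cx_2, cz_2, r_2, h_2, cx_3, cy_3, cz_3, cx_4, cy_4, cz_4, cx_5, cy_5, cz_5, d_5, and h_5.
cx_1 = 5
cy_1 = 4
cz_1 = 2
r_1 = 1
cx_2 = 3
cz_2 = 2
r_2 = 1
h_2 = 2
cx_3 = 4
cy_3 = 2
cz_3 = 5
cx_4 = 3
cy_4 = 6
cz_4 = 3
cx_5 = 2
cy_5 = 5
cz_5 = 4
d_5 = 2
h_5 = 3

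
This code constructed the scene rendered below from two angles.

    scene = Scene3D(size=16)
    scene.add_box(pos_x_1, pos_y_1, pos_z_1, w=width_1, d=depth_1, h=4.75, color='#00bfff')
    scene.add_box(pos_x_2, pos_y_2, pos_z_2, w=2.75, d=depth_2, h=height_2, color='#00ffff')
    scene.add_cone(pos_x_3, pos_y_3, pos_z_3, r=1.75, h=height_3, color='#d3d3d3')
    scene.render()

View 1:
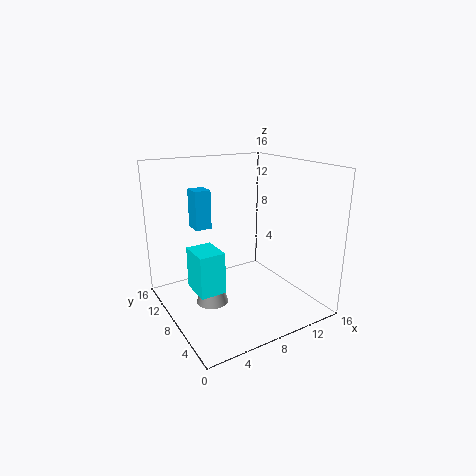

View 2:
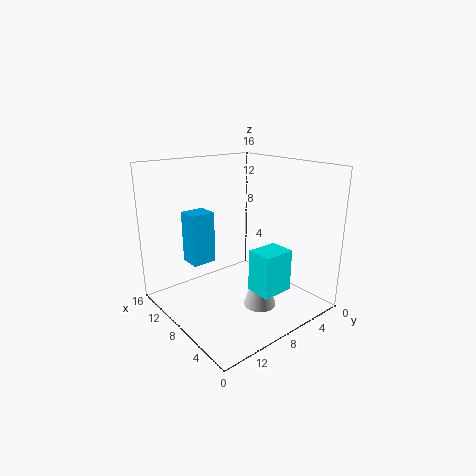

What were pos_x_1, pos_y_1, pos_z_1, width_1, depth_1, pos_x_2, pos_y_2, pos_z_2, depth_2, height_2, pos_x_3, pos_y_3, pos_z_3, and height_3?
pos_x_1 = 5.25, pos_y_1 = 13, pos_z_1 = 7.75, width_1 = 2, depth_1 = 2.25, pos_x_2 = 2.25, pos_y_2 = 5.5, pos_z_2 = 3.25, depth_2 = 3.5, height_2 = 4.5, pos_x_3 = 4.5, pos_y_3 = 7.75, pos_z_3 = 1.25, height_3 = 5.5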